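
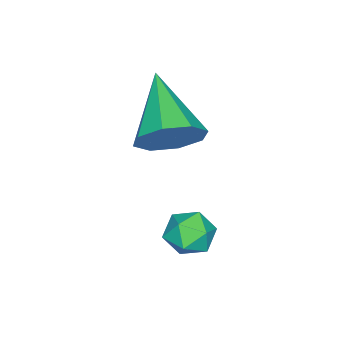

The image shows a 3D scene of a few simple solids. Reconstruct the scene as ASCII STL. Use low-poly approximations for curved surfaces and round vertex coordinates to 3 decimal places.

solid 
facet normal 0.669 0.538 -0.513
outer loop
vertex 1.892 -0.715 0.325
vertex 1.339 -0.773 -0.458
vertex 1.411 -0.161 0.278
endloop
endfacet
facet normal 0.073 0.147 0.986
outer loop
vertex 1.892 -0.715 0.325
vertex 1.411 -0.161 0.278
vertex -0.119 -1.947 0.658
endloop
endfacet
facet normal 0.669 0.538 -0.513
outer loop
vertex 1.411 -0.161 0.278
vertex 1.339 -0.773 -0.458
vertex 0.888 0.034 -0.2
endloop
endfacet
facet normal -0.451 0.538 0.713
outer loop
vertex 1.411 -0.161 0.278
vertex 0.888 0.034 -0.2
vertex -0.119 -1.947 0.658
endloop
endfacet
facet normal 0.670 0.538 -0.512
outer loop
vertex 0.888 0.034 -0.2
vertex 1.339 -0.773 -0.458
vertex 0.63 -0.244 -0.83
endloop
endfacet
facet normal -0.859 0.494 0.134
outer loop
vertex 0.888 0.034 -0.2
vertex 0.63 -0.244 -0.83
vertex -0.119 -1.947 0.658
endloop
endfacet
facet normal 0.670 0.537 -0.513
outer loop
vertex 0.63 -0.244 -0.83
vertex 1.339 -0.773 -0.458
vertex 0.787 -0.832 -1.241
endloop
endfacet
facet normal -0.911 0.043 -0.410
outer loop
vertex 0.63 -0.244 -0.83
vertex 0.787 -0.832 -1.241
vertex -0.119 -1.947 0.658
endloop
endfacet
facet normal 0.669 0.538 -0.512
outer loop
vertex 0.787 -0.832 -1.241
vertex 1.339 -0.773 -0.458
vertex 1.268 -1.385 -1.194
endloop
endfacet
facet normal -0.577 -0.553 -0.600
outer loop
vertex 0.787 -0.832 -1.241
vertex 1.268 -1.385 -1.194
vertex -0.119 -1.947 0.658
endloop
endfacet
facet normal 0.669 0.538 -0.512
outer loop
vertex 1.268 -1.385 -1.194
vertex 1.339 -0.773 -0.458
vertex 1.791 -1.58 -0.716
endloop
endfacet
facet normal -0.054 -0.944 -0.326
outer loop
vertex 1.268 -1.385 -1.194
vertex 1.791 -1.58 -0.716
vertex -0.119 -1.947 0.658
endloop
endfacet
facet normal 0.669 0.538 -0.512
outer loop
vertex 1.791 -1.58 -0.716
vertex 1.339 -0.773 -0.458
vertex 2.049 -1.302 -0.087
endloop
endfacet
facet normal 0.355 -0.900 0.252
outer loop
vertex 1.791 -1.58 -0.716
vertex 2.049 -1.302 -0.087
vertex -0.119 -1.947 0.658
endloop
endfacet
facet normal 0.669 0.539 -0.512
outer loop
vertex 2.049 -1.302 -0.087
vertex 1.339 -0.773 -0.458
vertex 1.892 -0.715 0.325
endloop
endfacet
facet normal 0.407 -0.449 0.795
outer loop
vertex 2.049 -1.302 -0.087
vertex 1.892 -0.715 0.325
vertex -0.119 -1.947 0.658
endloop
endfacet
facet normal -0.364 0.711 0.602
outer loop
vertex 2.873 1.248 -1.949
vertex 2.986 0.833 -1.391
vertex 3.489 1.275 -1.609
endloop
endfacet
facet normal -0.058 0.998 0.025
outer loop
vertex 2.873 1.248 -1.949
vertex 3.489 1.275 -1.609
vertex 3.475 1.292 -2.313
endloop
endfacet
facet normal -0.388 0.738 -0.553
outer loop
vertex 2.873 1.248 -1.949
vertex 3.475 1.292 -2.313
vertex 2.963 0.86 -2.53
endloop
endfacet
facet normal -0.897 0.290 -0.333
outer loop
vertex 2.873 1.248 -1.949
vertex 2.963 0.86 -2.53
vertex 2.66 0.576 -1.961
endloop
endfacet
facet normal -0.883 0.273 0.382
outer loop
vertex 2.873 1.248 -1.949
vertex 2.66 0.576 -1.961
vertex 2.986 0.833 -1.391
endloop
endfacet
facet normal 0.622 0.783 0.007
outer loop
vertex 3.475 1.292 -2.313
vertex 3.489 1.275 -1.609
vertex 3.96 0.904 -1.979
endloop
endfacet
facet normal 0.128 0.318 0.939
outer loop
vertex 3.489 1.275 -1.609
vertex 2.986 0.833 -1.391
vertex 3.657 0.62 -1.41
endloop
endfacet
facet normal -0.713 -0.389 0.583
outer loop
vertex 2.986 0.833 -1.391
vertex 2.66 0.576 -1.961
vertex 3.145 0.188 -1.627
endloop
endfacet
facet normal -0.735 -0.363 -0.573
outer loop
vertex 2.66 0.576 -1.961
vertex 2.963 0.86 -2.53
vertex 3.131 0.205 -2.331
endloop
endfacet
facet normal 0.088 0.361 -0.928
outer loop
vertex 2.963 0.86 -2.53
vertex 3.475 1.292 -2.313
vertex 3.634 0.647 -2.549
endloop
endfacet
facet normal 0.897 -0.290 0.333
outer loop
vertex 3.747 0.232 -1.991
vertex 3.96 0.904 -1.979
vertex 3.657 0.62 -1.41
endloop
endfacet
facet normal 0.388 -0.738 0.553
outer loop
vertex 3.747 0.232 -1.991
vertex 3.657 0.62 -1.41
vertex 3.145 0.188 -1.627
endloop
endfacet
facet normal 0.058 -0.998 -0.025
outer loop
vertex 3.747 0.232 -1.991
vertex 3.145 0.188 -1.627
vertex 3.131 0.205 -2.331
endloop
endfacet
facet normal 0.364 -0.711 -0.602
outer loop
vertex 3.747 0.232 -1.991
vertex 3.131 0.205 -2.331
vertex 3.634 0.647 -2.549
endloop
endfacet
facet normal 0.883 -0.273 -0.382
outer loop
vertex 3.747 0.232 -1.991
vertex 3.634 0.647 -2.549
vertex 3.96 0.904 -1.979
endloop
endfacet
facet normal 0.735 0.363 0.573
outer loop
vertex 3.657 0.62 -1.41
vertex 3.96 0.904 -1.979
vertex 3.489 1.275 -1.609
endloop
endfacet
facet normal -0.088 -0.361 0.928
outer loop
vertex 3.145 0.188 -1.627
vertex 3.657 0.62 -1.41
vertex 2.986 0.833 -1.391
endloop
endfacet
facet normal -0.622 -0.783 -0.007
outer loop
vertex 3.131 0.205 -2.331
vertex 3.145 0.188 -1.627
vertex 2.66 0.576 -1.961
endloop
endfacet
facet normal -0.128 -0.318 -0.939
outer loop
vertex 3.634 0.647 -2.549
vertex 3.131 0.205 -2.331
vertex 2.963 0.86 -2.53
endloop
endfacet
facet normal 0.713 0.389 -0.583
outer loop
vertex 3.96 0.904 -1.979
vertex 3.634 0.647 -2.549
vertex 3.475 1.292 -2.313
endloop
endfacet

endsolid


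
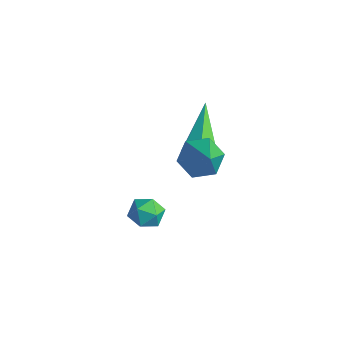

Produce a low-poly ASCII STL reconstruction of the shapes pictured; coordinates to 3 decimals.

solid 
facet normal 0.487 -0.570 -0.661
outer loop
vertex 0.298 2.309 -4.136
vertex -0.352 2.0 -4.348
vertex -0.099 2.616 -4.693
endloop
endfacet
facet normal 0.526 0.845 0.091
outer loop
vertex 0.298 2.309 -4.136
vertex -0.099 2.616 -4.693
vertex -1.408 3.24 -2.912
endloop
endfacet
facet normal 0.486 -0.570 -0.662
outer loop
vertex -0.099 2.616 -4.693
vertex -0.352 2.0 -4.348
vertex -0.75 2.308 -4.905
endloop
endfacet
facet normal -0.245 0.845 -0.476
outer loop
vertex -0.099 2.616 -4.693
vertex -0.75 2.308 -4.905
vertex -1.408 3.24 -2.912
endloop
endfacet
facet normal 0.485 -0.571 -0.662
outer loop
vertex -0.75 2.308 -4.905
vertex -0.352 2.0 -4.348
vertex -1.003 1.692 -4.559
endloop
endfacet
facet normal -0.912 0.163 -0.377
outer loop
vertex -0.75 2.308 -4.905
vertex -1.003 1.692 -4.559
vertex -1.408 3.24 -2.912
endloop
endfacet
facet normal 0.485 -0.572 -0.662
outer loop
vertex -1.003 1.692 -4.559
vertex -0.352 2.0 -4.348
vertex -0.605 1.385 -4.002
endloop
endfacet
facet normal -0.805 -0.518 0.289
outer loop
vertex -1.003 1.692 -4.559
vertex -0.605 1.385 -4.002
vertex -1.408 3.24 -2.912
endloop
endfacet
facet normal 0.486 -0.572 -0.661
outer loop
vertex -0.605 1.385 -4.002
vertex -0.352 2.0 -4.348
vertex 0.045 1.693 -3.791
endloop
endfacet
facet normal -0.033 -0.517 0.855
outer loop
vertex -0.605 1.385 -4.002
vertex 0.045 1.693 -3.791
vertex -1.408 3.24 -2.912
endloop
endfacet
facet normal 0.487 -0.570 -0.661
outer loop
vertex 0.045 1.693 -3.791
vertex -0.352 2.0 -4.348
vertex 0.298 2.309 -4.136
endloop
endfacet
facet normal 0.633 0.164 0.757
outer loop
vertex 0.045 1.693 -3.791
vertex 0.298 2.309 -4.136
vertex -1.408 3.24 -2.912
endloop
endfacet
facet normal -0.593 0.617 -0.518
outer loop
vertex 1.549 -1.725 -3.973
vertex 0.988 -2.109 -3.788
vertex 1.196 -1.57 -3.384
endloop
endfacet
facet normal -0.022 0.964 -0.267
outer loop
vertex 1.549 -1.725 -3.973
vertex 1.196 -1.57 -3.384
vertex 1.9 -1.555 -3.387
endloop
endfacet
facet normal 0.561 0.643 -0.522
outer loop
vertex 1.549 -1.725 -3.973
vertex 1.9 -1.555 -3.387
vertex 2.128 -2.084 -3.793
endloop
endfacet
facet normal 0.350 0.098 -0.932
outer loop
vertex 1.549 -1.725 -3.973
vertex 2.128 -2.084 -3.793
vertex 1.564 -2.426 -4.041
endloop
endfacet
facet normal -0.362 0.082 -0.928
outer loop
vertex 1.549 -1.725 -3.973
vertex 1.564 -2.426 -4.041
vertex 0.988 -2.109 -3.788
endloop
endfacet
facet normal -0.017 0.895 0.445
outer loop
vertex 1.9 -1.555 -3.387
vertex 1.196 -1.57 -3.384
vertex 1.556 -1.834 -2.839
endloop
endfacet
facet normal -0.941 0.335 0.037
outer loop
vertex 1.196 -1.57 -3.384
vertex 0.988 -2.109 -3.788
vertex 0.992 -2.176 -3.087
endloop
endfacet
facet normal -0.568 -0.532 -0.628
outer loop
vertex 0.988 -2.109 -3.788
vertex 1.564 -2.426 -4.041
vertex 1.22 -2.705 -3.493
endloop
endfacet
facet normal 0.586 -0.507 -0.632
outer loop
vertex 1.564 -2.426 -4.041
vertex 2.128 -2.084 -3.793
vertex 1.924 -2.69 -3.496
endloop
endfacet
facet normal 0.926 0.376 0.031
outer loop
vertex 2.128 -2.084 -3.793
vertex 1.9 -1.555 -3.387
vertex 2.132 -2.151 -3.092
endloop
endfacet
facet normal -0.350 -0.098 0.932
outer loop
vertex 1.571 -2.535 -2.907
vertex 1.556 -1.834 -2.839
vertex 0.992 -2.176 -3.087
endloop
endfacet
facet normal -0.561 -0.643 0.522
outer loop
vertex 1.571 -2.535 -2.907
vertex 0.992 -2.176 -3.087
vertex 1.22 -2.705 -3.493
endloop
endfacet
facet normal 0.022 -0.964 0.267
outer loop
vertex 1.571 -2.535 -2.907
vertex 1.22 -2.705 -3.493
vertex 1.924 -2.69 -3.496
endloop
endfacet
facet normal 0.593 -0.617 0.518
outer loop
vertex 1.571 -2.535 -2.907
vertex 1.924 -2.69 -3.496
vertex 2.132 -2.151 -3.092
endloop
endfacet
facet normal 0.362 -0.082 0.928
outer loop
vertex 1.571 -2.535 -2.907
vertex 2.132 -2.151 -3.092
vertex 1.556 -1.834 -2.839
endloop
endfacet
facet normal -0.586 0.507 0.632
outer loop
vertex 0.992 -2.176 -3.087
vertex 1.556 -1.834 -2.839
vertex 1.196 -1.57 -3.384
endloop
endfacet
facet normal -0.926 -0.376 -0.031
outer loop
vertex 1.22 -2.705 -3.493
vertex 0.992 -2.176 -3.087
vertex 0.988 -2.109 -3.788
endloop
endfacet
facet normal 0.017 -0.895 -0.445
outer loop
vertex 1.924 -2.69 -3.496
vertex 1.22 -2.705 -3.493
vertex 1.564 -2.426 -4.041
endloop
endfacet
facet normal 0.941 -0.335 -0.037
outer loop
vertex 2.132 -2.151 -3.092
vertex 1.924 -2.69 -3.496
vertex 2.128 -2.084 -3.793
endloop
endfacet
facet normal 0.568 0.532 0.628
outer loop
vertex 1.556 -1.834 -2.839
vertex 2.132 -2.151 -3.092
vertex 1.9 -1.555 -3.387
endloop
endfacet
facet normal -0.625 0.346 -0.700
outer loop
vertex 1.257 1.379 -3.913
vertex 0.577 1.246 -3.371
vertex 0.998 2.018 -3.366
endloop
endfacet
facet normal 0.895 0.437 -0.087
outer loop
vertex 1.257 1.379 -3.913
vertex 0.998 2.018 -3.366
vertex 1.863 0.534 -1.929
endloop
endfacet
facet normal -0.625 0.345 -0.700
outer loop
vertex 0.998 2.018 -3.366
vertex 0.577 1.246 -3.371
vertex 0.318 1.885 -2.825
endloop
endfacet
facet normal 0.317 0.749 0.582
outer loop
vertex 0.998 2.018 -3.366
vertex 0.318 1.885 -2.825
vertex 1.863 0.534 -1.929
endloop
endfacet
facet normal -0.624 0.346 -0.701
outer loop
vertex 0.318 1.885 -2.825
vertex 0.577 1.246 -3.371
vertex -0.104 1.113 -2.83
endloop
endfacet
facet normal -0.362 0.192 0.912
outer loop
vertex 0.318 1.885 -2.825
vertex -0.104 1.113 -2.83
vertex 1.863 0.534 -1.929
endloop
endfacet
facet normal -0.624 0.346 -0.701
outer loop
vertex -0.104 1.113 -2.83
vertex 0.577 1.246 -3.371
vertex 0.155 0.474 -3.376
endloop
endfacet
facet normal -0.462 -0.677 0.573
outer loop
vertex -0.104 1.113 -2.83
vertex 0.155 0.474 -3.376
vertex 1.863 0.534 -1.929
endloop
endfacet
facet normal -0.625 0.346 -0.699
outer loop
vertex 0.155 0.474 -3.376
vertex 0.577 1.246 -3.371
vertex 0.835 0.607 -3.918
endloop
endfacet
facet normal 0.116 -0.989 -0.096
outer loop
vertex 0.155 0.474 -3.376
vertex 0.835 0.607 -3.918
vertex 1.863 0.534 -1.929
endloop
endfacet
facet normal -0.625 0.346 -0.699
outer loop
vertex 0.835 0.607 -3.918
vertex 0.577 1.246 -3.371
vertex 1.257 1.379 -3.913
endloop
endfacet
facet normal 0.795 -0.432 -0.427
outer loop
vertex 0.835 0.607 -3.918
vertex 1.257 1.379 -3.913
vertex 1.863 0.534 -1.929
endloop
endfacet

endsolid


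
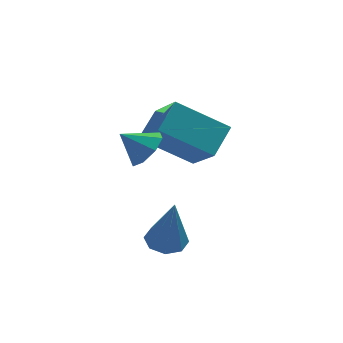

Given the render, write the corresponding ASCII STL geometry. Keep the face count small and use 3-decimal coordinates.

solid 
facet normal 0.765 0.004 -0.644
outer loop
vertex -2.739 0.257 1.312
vertex -3.258 0.413 0.696
vertex -2.822 0.872 1.217
endloop
endfacet
facet normal 0.097 0.165 0.982
outer loop
vertex -2.739 0.257 1.312
vertex -2.822 0.872 1.217
vertex -4.122 0.407 1.424
endloop
endfacet
facet normal 0.764 0.006 -0.645
outer loop
vertex -2.822 0.872 1.217
vertex -3.258 0.413 0.696
vertex -3.161 1.218 0.818
endloop
endfacet
facet normal -0.133 0.690 0.712
outer loop
vertex -2.822 0.872 1.217
vertex -3.161 1.218 0.818
vertex -4.122 0.407 1.424
endloop
endfacet
facet normal 0.766 0.005 -0.643
outer loop
vertex -3.161 1.218 0.818
vertex -3.258 0.413 0.696
vertex -3.556 1.092 0.347
endloop
endfacet
facet normal -0.537 0.811 0.233
outer loop
vertex -3.161 1.218 0.818
vertex -3.556 1.092 0.347
vertex -4.122 0.407 1.424
endloop
endfacet
facet normal 0.765 0.005 -0.644
outer loop
vertex -3.556 1.092 0.347
vertex -3.258 0.413 0.696
vertex -3.777 0.568 0.081
endloop
endfacet
facet normal -0.874 0.455 -0.170
outer loop
vertex -3.556 1.092 0.347
vertex -3.777 0.568 0.081
vertex -4.122 0.407 1.424
endloop
endfacet
facet normal 0.765 0.006 -0.644
outer loop
vertex -3.777 0.568 0.081
vertex -3.258 0.413 0.696
vertex -3.693 -0.047 0.175
endloop
endfacet
facet normal -0.949 -0.170 -0.264
outer loop
vertex -3.777 0.568 0.081
vertex -3.693 -0.047 0.175
vertex -4.122 0.407 1.424
endloop
endfacet
facet normal 0.766 0.004 -0.643
outer loop
vertex -3.693 -0.047 0.175
vertex -3.258 0.413 0.696
vertex -3.355 -0.392 0.575
endloop
endfacet
facet normal -0.718 -0.696 0.006
outer loop
vertex -3.693 -0.047 0.175
vertex -3.355 -0.392 0.575
vertex -4.122 0.407 1.424
endloop
endfacet
facet normal 0.765 0.005 -0.644
outer loop
vertex -3.355 -0.392 0.575
vertex -3.258 0.413 0.696
vertex -2.959 -0.267 1.046
endloop
endfacet
facet normal -0.316 -0.817 0.483
outer loop
vertex -3.355 -0.392 0.575
vertex -2.959 -0.267 1.046
vertex -4.122 0.407 1.424
endloop
endfacet
facet normal 0.765 0.005 -0.644
outer loop
vertex -2.959 -0.267 1.046
vertex -3.258 0.413 0.696
vertex -2.739 0.257 1.312
endloop
endfacet
facet normal 0.022 -0.460 0.888
outer loop
vertex -2.959 -0.267 1.046
vertex -2.739 0.257 1.312
vertex -4.122 0.407 1.424
endloop
endfacet
facet normal -0.849 0.065 0.524
outer loop
vertex -2.895 0.958 1.279
vertex -2.33 1.918 2.077
vertex -3.573 2.423 -0.001
endloop
endfacet
facet normal -0.413 -0.700 -0.583
outer loop
vertex -1.73 2.282 -1.137
vertex -2.895 0.958 1.279
vertex -3.573 2.423 -0.001
endloop
endfacet
facet normal -0.849 0.065 0.524
outer loop
vertex -3.573 2.423 -0.001
vertex -2.33 1.918 2.077
vertex -3.008 3.382 0.797
endloop
endfacet
facet normal -0.329 0.711 -0.622
outer loop
vertex -3.008 3.382 0.797
vertex -1.73 2.282 -1.137
vertex -3.573 2.423 -0.001
endloop
endfacet
facet normal 0.329 -0.711 0.622
outer loop
vertex -2.895 0.958 1.279
vertex -0.487 1.777 0.941
vertex -2.33 1.918 2.077
endloop
endfacet
facet normal -0.412 -0.700 -0.583
outer loop
vertex -1.052 0.818 0.143
vertex -2.895 0.958 1.279
vertex -1.73 2.282 -1.137
endloop
endfacet
facet normal 0.329 -0.711 0.621
outer loop
vertex -1.052 0.818 0.143
vertex -0.487 1.777 0.941
vertex -2.895 0.958 1.279
endloop
endfacet
facet normal 0.413 0.700 0.582
outer loop
vertex -2.33 1.918 2.077
vertex -0.487 1.777 0.941
vertex -3.008 3.382 0.797
endloop
endfacet
facet normal -0.329 0.711 -0.622
outer loop
vertex -1.165 3.242 -0.339
vertex -1.73 2.282 -1.137
vertex -3.008 3.382 0.797
endloop
endfacet
facet normal 0.412 0.700 0.583
outer loop
vertex -3.008 3.382 0.797
vertex -0.487 1.777 0.941
vertex -1.165 3.242 -0.339
endloop
endfacet
facet normal 0.849 -0.065 -0.524
outer loop
vertex -1.165 3.242 -0.339
vertex -1.052 0.818 0.143
vertex -1.73 2.282 -1.137
endloop
endfacet
facet normal 0.849 -0.065 -0.524
outer loop
vertex -0.487 1.777 0.941
vertex -1.052 0.818 0.143
vertex -1.165 3.242 -0.339
endloop
endfacet
facet normal -0.124 0.292 -0.948
outer loop
vertex -2.127 -1.897 -2.645
vertex -2.616 -1.4 -2.428
vertex -1.892 -1.405 -2.524
endloop
endfacet
facet normal 0.895 -0.442 0.057
outer loop
vertex -2.127 -1.897 -2.645
vertex -1.892 -1.405 -2.524
vertex -2.344 -2.04 -0.352
endloop
endfacet
facet normal -0.124 0.292 -0.948
outer loop
vertex -1.892 -1.405 -2.524
vertex -2.616 -1.4 -2.428
vertex -2.081 -0.91 -2.347
endloop
endfacet
facet normal 0.928 0.258 0.269
outer loop
vertex -1.892 -1.405 -2.524
vertex -2.081 -0.91 -2.347
vertex -2.344 -2.04 -0.352
endloop
endfacet
facet normal -0.124 0.292 -0.948
outer loop
vertex -2.081 -0.91 -2.347
vertex -2.616 -1.4 -2.428
vertex -2.583 -0.702 -2.217
endloop
endfacet
facet normal 0.439 0.756 0.486
outer loop
vertex -2.081 -0.91 -2.347
vertex -2.583 -0.702 -2.217
vertex -2.344 -2.04 -0.352
endloop
endfacet
facet normal -0.124 0.292 -0.948
outer loop
vertex -2.583 -0.702 -2.217
vertex -2.616 -1.4 -2.428
vertex -3.104 -0.903 -2.211
endloop
endfacet
facet normal -0.287 0.761 0.582
outer loop
vertex -2.583 -0.702 -2.217
vertex -3.104 -0.903 -2.211
vertex -2.344 -2.04 -0.352
endloop
endfacet
facet normal -0.124 0.292 -0.948
outer loop
vertex -3.104 -0.903 -2.211
vertex -2.616 -1.4 -2.428
vertex -3.339 -1.395 -2.332
endloop
endfacet
facet normal -0.822 0.270 0.501
outer loop
vertex -3.104 -0.903 -2.211
vertex -3.339 -1.395 -2.332
vertex -2.344 -2.04 -0.352
endloop
endfacet
facet normal -0.124 0.294 -0.948
outer loop
vertex -3.339 -1.395 -2.332
vertex -2.616 -1.4 -2.428
vertex -3.15 -1.89 -2.51
endloop
endfacet
facet normal -0.855 -0.430 0.289
outer loop
vertex -3.339 -1.395 -2.332
vertex -3.15 -1.89 -2.51
vertex -2.344 -2.04 -0.352
endloop
endfacet
facet normal -0.123 0.292 -0.948
outer loop
vertex -3.15 -1.89 -2.51
vertex -2.616 -1.4 -2.428
vertex -2.648 -2.098 -2.639
endloop
endfacet
facet normal -0.366 -0.928 0.072
outer loop
vertex -3.15 -1.89 -2.51
vertex -2.648 -2.098 -2.639
vertex -2.344 -2.04 -0.352
endloop
endfacet
facet normal -0.124 0.292 -0.948
outer loop
vertex -2.648 -2.098 -2.639
vertex -2.616 -1.4 -2.428
vertex -2.127 -1.897 -2.645
endloop
endfacet
facet normal 0.360 -0.933 -0.024
outer loop
vertex -2.648 -2.098 -2.639
vertex -2.127 -1.897 -2.645
vertex -2.344 -2.04 -0.352
endloop
endfacet

endsolid


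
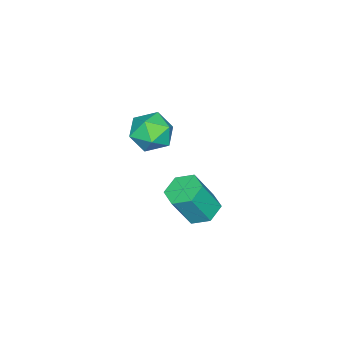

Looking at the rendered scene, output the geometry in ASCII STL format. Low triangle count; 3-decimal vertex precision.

solid 
facet normal -0.372 0.283 -0.884
outer loop
vertex -1.062 0.219 -4.822
vertex -1.786 0.301 -4.491
vertex -1.28 0.92 -4.506
endloop
endfacet
facet normal 0.887 0.388 -0.249
outer loop
vertex -1.062 0.219 -4.822
vertex -1.28 0.92 -4.506
vertex -0.43 -0.263 -3.319
endloop
endfacet
facet normal 0.887 0.388 -0.249
outer loop
vertex -0.43 -0.263 -3.319
vertex -1.28 0.92 -4.506
vertex -0.648 0.439 -3.003
endloop
endfacet
facet normal 0.371 -0.283 0.884
outer loop
vertex -0.43 -0.263 -3.319
vertex -0.648 0.439 -3.003
vertex -1.154 -0.181 -2.989
endloop
endfacet
facet normal -0.372 0.283 -0.884
outer loop
vertex -1.28 0.92 -4.506
vertex -1.786 0.301 -4.491
vertex -2.004 1.003 -4.175
endloop
endfacet
facet normal 0.209 0.954 0.217
outer loop
vertex -1.28 0.92 -4.506
vertex -2.004 1.003 -4.175
vertex -0.648 0.439 -3.003
endloop
endfacet
facet normal 0.208 0.953 0.218
outer loop
vertex -0.648 0.439 -3.003
vertex -2.004 1.003 -4.175
vertex -1.372 0.521 -2.672
endloop
endfacet
facet normal 0.372 -0.284 0.884
outer loop
vertex -0.648 0.439 -3.003
vertex -1.372 0.521 -2.672
vertex -1.154 -0.181 -2.989
endloop
endfacet
facet normal -0.371 0.283 -0.884
outer loop
vertex -2.004 1.003 -4.175
vertex -1.786 0.301 -4.491
vertex -2.51 0.383 -4.161
endloop
endfacet
facet normal -0.680 0.565 0.467
outer loop
vertex -2.004 1.003 -4.175
vertex -2.51 0.383 -4.161
vertex -1.372 0.521 -2.672
endloop
endfacet
facet normal -0.680 0.565 0.467
outer loop
vertex -1.372 0.521 -2.672
vertex -2.51 0.383 -4.161
vertex -1.878 -0.099 -2.658
endloop
endfacet
facet normal 0.372 -0.284 0.884
outer loop
vertex -1.372 0.521 -2.672
vertex -1.878 -0.099 -2.658
vertex -1.154 -0.181 -2.989
endloop
endfacet
facet normal -0.371 0.283 -0.884
outer loop
vertex -2.51 0.383 -4.161
vertex -1.786 0.301 -4.491
vertex -2.292 -0.319 -4.477
endloop
endfacet
facet normal -0.888 -0.388 0.249
outer loop
vertex -2.51 0.383 -4.161
vertex -2.292 -0.319 -4.477
vertex -1.878 -0.099 -2.658
endloop
endfacet
facet normal -0.887 -0.388 0.249
outer loop
vertex -1.878 -0.099 -2.658
vertex -2.292 -0.319 -4.477
vertex -1.66 -0.8 -2.974
endloop
endfacet
facet normal 0.372 -0.283 0.884
outer loop
vertex -1.878 -0.099 -2.658
vertex -1.66 -0.8 -2.974
vertex -1.154 -0.181 -2.989
endloop
endfacet
facet normal -0.372 0.284 -0.884
outer loop
vertex -2.292 -0.319 -4.477
vertex -1.786 0.301 -4.491
vertex -1.568 -0.401 -4.808
endloop
endfacet
facet normal -0.208 -0.954 -0.218
outer loop
vertex -2.292 -0.319 -4.477
vertex -1.568 -0.401 -4.808
vertex -1.66 -0.8 -2.974
endloop
endfacet
facet normal -0.209 -0.953 -0.218
outer loop
vertex -1.66 -0.8 -2.974
vertex -1.568 -0.401 -4.808
vertex -0.936 -0.883 -3.305
endloop
endfacet
facet normal 0.372 -0.283 0.884
outer loop
vertex -1.66 -0.8 -2.974
vertex -0.936 -0.883 -3.305
vertex -1.154 -0.181 -2.989
endloop
endfacet
facet normal -0.372 0.284 -0.884
outer loop
vertex -1.568 -0.401 -4.808
vertex -1.786 0.301 -4.491
vertex -1.062 0.219 -4.822
endloop
endfacet
facet normal 0.680 -0.565 -0.467
outer loop
vertex -1.568 -0.401 -4.808
vertex -1.062 0.219 -4.822
vertex -0.936 -0.883 -3.305
endloop
endfacet
facet normal 0.680 -0.565 -0.467
outer loop
vertex -0.936 -0.883 -3.305
vertex -1.062 0.219 -4.822
vertex -0.43 -0.263 -3.319
endloop
endfacet
facet normal 0.371 -0.283 0.884
outer loop
vertex -0.936 -0.883 -3.305
vertex -0.43 -0.263 -3.319
vertex -1.154 -0.181 -2.989
endloop
endfacet
facet normal -0.338 0.941 0.021
outer loop
vertex -0.359 -0.32 0.148
vertex -1.181 -0.623 0.476
vertex -0.497 -0.39 1.071
endloop
endfacet
facet normal 0.368 0.921 0.125
outer loop
vertex -0.359 -0.32 0.148
vertex -0.497 -0.39 1.071
vertex 0.316 -0.664 0.697
endloop
endfacet
facet normal 0.665 0.603 -0.440
outer loop
vertex -0.359 -0.32 0.148
vertex 0.316 -0.664 0.697
vertex 0.134 -1.066 -0.129
endloop
endfacet
facet normal 0.143 0.426 -0.893
outer loop
vertex -0.359 -0.32 0.148
vertex 0.134 -1.066 -0.129
vertex -0.791 -1.041 -0.265
endloop
endfacet
facet normal -0.477 0.634 -0.609
outer loop
vertex -0.359 -0.32 0.148
vertex -0.791 -1.041 -0.265
vertex -1.181 -0.623 0.476
endloop
endfacet
facet normal 0.495 0.516 0.698
outer loop
vertex 0.316 -0.664 0.697
vertex -0.497 -0.39 1.071
vertex -0.089 -1.179 1.365
endloop
endfacet
facet normal -0.647 0.548 0.530
outer loop
vertex -0.497 -0.39 1.071
vertex -1.181 -0.623 0.476
vertex -1.014 -1.154 1.229
endloop
endfacet
facet normal -0.871 0.052 -0.488
outer loop
vertex -1.181 -0.623 0.476
vertex -0.791 -1.041 -0.265
vertex -1.196 -1.556 0.403
endloop
endfacet
facet normal 0.132 -0.286 -0.949
outer loop
vertex -0.791 -1.041 -0.265
vertex 0.134 -1.066 -0.129
vertex -0.383 -1.83 0.029
endloop
endfacet
facet normal 0.976 0.001 -0.216
outer loop
vertex 0.134 -1.066 -0.129
vertex 0.316 -0.664 0.697
vertex 0.301 -1.597 0.624
endloop
endfacet
facet normal -0.143 -0.426 0.893
outer loop
vertex -0.521 -1.9 0.952
vertex -0.089 -1.179 1.365
vertex -1.014 -1.154 1.229
endloop
endfacet
facet normal -0.665 -0.603 0.440
outer loop
vertex -0.521 -1.9 0.952
vertex -1.014 -1.154 1.229
vertex -1.196 -1.556 0.403
endloop
endfacet
facet normal -0.368 -0.921 -0.125
outer loop
vertex -0.521 -1.9 0.952
vertex -1.196 -1.556 0.403
vertex -0.383 -1.83 0.029
endloop
endfacet
facet normal 0.338 -0.941 -0.021
outer loop
vertex -0.521 -1.9 0.952
vertex -0.383 -1.83 0.029
vertex 0.301 -1.597 0.624
endloop
endfacet
facet normal 0.477 -0.634 0.609
outer loop
vertex -0.521 -1.9 0.952
vertex 0.301 -1.597 0.624
vertex -0.089 -1.179 1.365
endloop
endfacet
facet normal -0.132 0.286 0.949
outer loop
vertex -1.014 -1.154 1.229
vertex -0.089 -1.179 1.365
vertex -0.497 -0.39 1.071
endloop
endfacet
facet normal -0.976 -0.001 0.216
outer loop
vertex -1.196 -1.556 0.403
vertex -1.014 -1.154 1.229
vertex -1.181 -0.623 0.476
endloop
endfacet
facet normal -0.495 -0.516 -0.698
outer loop
vertex -0.383 -1.83 0.029
vertex -1.196 -1.556 0.403
vertex -0.791 -1.041 -0.265
endloop
endfacet
facet normal 0.647 -0.548 -0.530
outer loop
vertex 0.301 -1.597 0.624
vertex -0.383 -1.83 0.029
vertex 0.134 -1.066 -0.129
endloop
endfacet
facet normal 0.871 -0.052 0.488
outer loop
vertex -0.089 -1.179 1.365
vertex 0.301 -1.597 0.624
vertex 0.316 -0.664 0.697
endloop
endfacet

endsolid


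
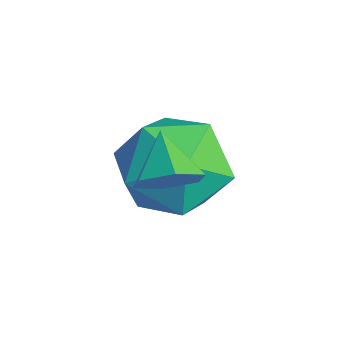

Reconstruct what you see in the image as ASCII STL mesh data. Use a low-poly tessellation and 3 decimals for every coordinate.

solid 
facet normal -0.804 -0.306 0.509
outer loop
vertex -0.964 3.306 -2.227
vertex -0.814 2.142 -2.689
vertex -0.253 2.468 -1.607
endloop
endfacet
facet normal -0.474 0.227 0.851
outer loop
vertex -0.964 3.306 -2.227
vertex -0.253 2.468 -1.607
vertex 0.131 3.665 -1.712
endloop
endfacet
facet normal -0.453 0.790 0.413
outer loop
vertex -0.964 3.306 -2.227
vertex 0.131 3.665 -1.712
vertex -0.193 4.079 -2.86
endloop
endfacet
facet normal -0.771 0.605 -0.199
outer loop
vertex -0.964 3.306 -2.227
vertex -0.193 4.079 -2.86
vertex -0.777 3.137 -3.463
endloop
endfacet
facet normal -0.988 -0.072 -0.140
outer loop
vertex -0.964 3.306 -2.227
vertex -0.777 3.137 -3.463
vertex -0.814 2.142 -2.689
endloop
endfacet
facet normal 0.198 0.023 0.980
outer loop
vertex 0.131 3.665 -1.712
vertex -0.253 2.468 -1.607
vertex 0.957 2.723 -1.857
endloop
endfacet
facet normal -0.338 -0.839 0.428
outer loop
vertex -0.253 2.468 -1.607
vertex -0.814 2.142 -2.689
vertex 0.373 1.781 -2.46
endloop
endfacet
facet normal -0.634 -0.460 -0.622
outer loop
vertex -0.814 2.142 -2.689
vertex -0.777 3.137 -3.463
vertex 0.049 2.195 -3.608
endloop
endfacet
facet normal -0.282 0.635 -0.719
outer loop
vertex -0.777 3.137 -3.463
vertex -0.193 4.079 -2.86
vertex 0.433 3.392 -3.713
endloop
endfacet
facet normal 0.232 0.934 0.271
outer loop
vertex -0.193 4.079 -2.86
vertex 0.131 3.665 -1.712
vertex 0.994 3.718 -2.631
endloop
endfacet
facet normal 0.771 -0.605 0.199
outer loop
vertex 1.144 2.554 -3.093
vertex 0.957 2.723 -1.857
vertex 0.373 1.781 -2.46
endloop
endfacet
facet normal 0.453 -0.790 -0.413
outer loop
vertex 1.144 2.554 -3.093
vertex 0.373 1.781 -2.46
vertex 0.049 2.195 -3.608
endloop
endfacet
facet normal 0.474 -0.227 -0.851
outer loop
vertex 1.144 2.554 -3.093
vertex 0.049 2.195 -3.608
vertex 0.433 3.392 -3.713
endloop
endfacet
facet normal 0.804 0.306 -0.509
outer loop
vertex 1.144 2.554 -3.093
vertex 0.433 3.392 -3.713
vertex 0.994 3.718 -2.631
endloop
endfacet
facet normal 0.988 0.072 0.140
outer loop
vertex 1.144 2.554 -3.093
vertex 0.994 3.718 -2.631
vertex 0.957 2.723 -1.857
endloop
endfacet
facet normal 0.282 -0.635 0.719
outer loop
vertex 0.373 1.781 -2.46
vertex 0.957 2.723 -1.857
vertex -0.253 2.468 -1.607
endloop
endfacet
facet normal -0.232 -0.934 -0.271
outer loop
vertex 0.049 2.195 -3.608
vertex 0.373 1.781 -2.46
vertex -0.814 2.142 -2.689
endloop
endfacet
facet normal -0.198 -0.023 -0.980
outer loop
vertex 0.433 3.392 -3.713
vertex 0.049 2.195 -3.608
vertex -0.777 3.137 -3.463
endloop
endfacet
facet normal 0.338 0.839 -0.428
outer loop
vertex 0.994 3.718 -2.631
vertex 0.433 3.392 -3.713
vertex -0.193 4.079 -2.86
endloop
endfacet
facet normal 0.634 0.460 0.622
outer loop
vertex 0.957 2.723 -1.857
vertex 0.994 3.718 -2.631
vertex 0.131 3.665 -1.712
endloop
endfacet
facet normal 0.782 -0.256 -0.569
outer loop
vertex 2.053 2.515 -1.123
vertex 1.7 1.99 -1.372
vertex 1.673 2.595 -1.681
endloop
endfacet
facet normal -0.126 0.966 0.224
outer loop
vertex 2.053 2.515 -1.123
vertex 1.673 2.595 -1.681
vertex 0.84 2.27 -0.748
endloop
endfacet
facet normal 0.783 -0.255 -0.567
outer loop
vertex 1.673 2.595 -1.681
vertex 1.7 1.99 -1.372
vertex 1.321 2.07 -1.931
endloop
endfacet
facet normal -0.674 0.633 -0.381
outer loop
vertex 1.673 2.595 -1.681
vertex 1.321 2.07 -1.931
vertex 0.84 2.27 -0.748
endloop
endfacet
facet normal 0.783 -0.255 -0.567
outer loop
vertex 1.321 2.07 -1.931
vertex 1.7 1.99 -1.372
vertex 1.348 1.465 -1.622
endloop
endfacet
facet normal -0.917 -0.213 -0.337
outer loop
vertex 1.321 2.07 -1.931
vertex 1.348 1.465 -1.622
vertex 0.84 2.27 -0.748
endloop
endfacet
facet normal 0.783 -0.254 -0.568
outer loop
vertex 1.348 1.465 -1.622
vertex 1.7 1.99 -1.372
vertex 1.728 1.385 -1.063
endloop
endfacet
facet normal -0.613 -0.726 0.313
outer loop
vertex 1.348 1.465 -1.622
vertex 1.728 1.385 -1.063
vertex 0.84 2.27 -0.748
endloop
endfacet
facet normal 0.782 -0.254 -0.569
outer loop
vertex 1.728 1.385 -1.063
vertex 1.7 1.99 -1.372
vertex 2.08 1.91 -0.814
endloop
endfacet
facet normal -0.065 -0.392 0.918
outer loop
vertex 1.728 1.385 -1.063
vertex 2.08 1.91 -0.814
vertex 0.84 2.27 -0.748
endloop
endfacet
facet normal 0.782 -0.256 -0.569
outer loop
vertex 2.08 1.91 -0.814
vertex 1.7 1.99 -1.372
vertex 2.053 2.515 -1.123
endloop
endfacet
facet normal 0.178 0.454 0.873
outer loop
vertex 2.08 1.91 -0.814
vertex 2.053 2.515 -1.123
vertex 0.84 2.27 -0.748
endloop
endfacet

endsolid


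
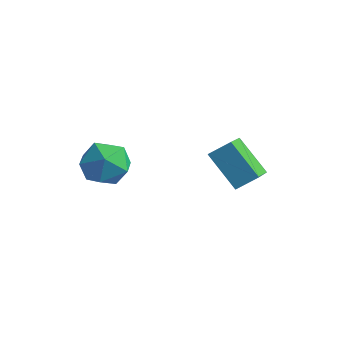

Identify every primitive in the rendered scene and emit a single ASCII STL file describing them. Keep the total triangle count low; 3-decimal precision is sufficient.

solid 
facet normal -0.744 0.092 0.661
outer loop
vertex 1.16 2.334 -3.014
vertex 1.679 2.844 -2.501
vertex 0.717 3.443 -3.667
endloop
endfacet
facet normal -0.583 -0.572 -0.576
outer loop
vertex 1.901 3.296 -4.719
vertex 1.16 2.334 -3.014
vertex 0.717 3.443 -3.667
endloop
endfacet
facet normal -0.744 0.093 0.662
outer loop
vertex 0.717 3.443 -3.667
vertex 1.679 2.844 -2.501
vertex 1.237 3.952 -3.154
endloop
endfacet
facet normal -0.325 0.815 -0.480
outer loop
vertex 1.237 3.952 -3.154
vertex 1.901 3.296 -4.719
vertex 0.717 3.443 -3.667
endloop
endfacet
facet normal 0.326 -0.814 0.480
outer loop
vertex 1.16 2.334 -3.014
vertex 2.863 2.697 -3.553
vertex 1.679 2.844 -2.501
endloop
endfacet
facet normal -0.583 -0.572 -0.576
outer loop
vertex 2.343 2.188 -4.066
vertex 1.16 2.334 -3.014
vertex 1.901 3.296 -4.719
endloop
endfacet
facet normal 0.325 -0.815 0.479
outer loop
vertex 2.343 2.188 -4.066
vertex 2.863 2.697 -3.553
vertex 1.16 2.334 -3.014
endloop
endfacet
facet normal 0.583 0.572 0.576
outer loop
vertex 1.679 2.844 -2.501
vertex 2.863 2.697 -3.553
vertex 1.237 3.952 -3.154
endloop
endfacet
facet normal -0.326 0.815 -0.480
outer loop
vertex 2.42 3.806 -4.206
vertex 1.901 3.296 -4.719
vertex 1.237 3.952 -3.154
endloop
endfacet
facet normal 0.583 0.572 0.576
outer loop
vertex 1.237 3.952 -3.154
vertex 2.863 2.697 -3.553
vertex 2.42 3.806 -4.206
endloop
endfacet
facet normal 0.745 -0.093 -0.661
outer loop
vertex 2.42 3.806 -4.206
vertex 2.343 2.188 -4.066
vertex 1.901 3.296 -4.719
endloop
endfacet
facet normal 0.744 -0.093 -0.662
outer loop
vertex 2.863 2.697 -3.553
vertex 2.343 2.188 -4.066
vertex 2.42 3.806 -4.206
endloop
endfacet
facet normal -0.788 0.579 -0.209
outer loop
vertex -1.026 -0.057 -3.187
vertex -1.53 -0.518 -2.563
vertex -1.048 0.23 -2.308
endloop
endfacet
facet normal -0.177 0.934 -0.309
outer loop
vertex -1.026 -0.057 -3.187
vertex -1.048 0.23 -2.308
vertex -0.249 0.227 -2.774
endloop
endfacet
facet normal 0.209 0.576 -0.790
outer loop
vertex -1.026 -0.057 -3.187
vertex -0.249 0.227 -2.774
vertex -0.236 -0.522 -3.317
endloop
endfacet
facet normal -0.163 -0.001 -0.987
outer loop
vertex -1.026 -0.057 -3.187
vertex -0.236 -0.522 -3.317
vertex -1.028 -0.983 -3.186
endloop
endfacet
facet normal -0.778 0.001 -0.628
outer loop
vertex -1.026 -0.057 -3.187
vertex -1.028 -0.983 -3.186
vertex -1.53 -0.518 -2.563
endloop
endfacet
facet normal 0.182 0.934 0.306
outer loop
vertex -0.249 0.227 -2.774
vertex -1.048 0.23 -2.308
vertex -0.272 -0.057 -1.894
endloop
endfacet
facet normal -0.806 0.359 0.470
outer loop
vertex -1.048 0.23 -2.308
vertex -1.53 -0.518 -2.563
vertex -1.064 -0.518 -1.763
endloop
endfacet
facet normal -0.791 -0.576 -0.207
outer loop
vertex -1.53 -0.518 -2.563
vertex -1.028 -0.983 -3.186
vertex -1.051 -1.267 -2.306
endloop
endfacet
facet normal 0.207 -0.579 -0.789
outer loop
vertex -1.028 -0.983 -3.186
vertex -0.236 -0.522 -3.317
vertex -0.252 -1.27 -2.772
endloop
endfacet
facet normal 0.808 0.355 -0.471
outer loop
vertex -0.236 -0.522 -3.317
vertex -0.249 0.227 -2.774
vertex 0.23 -0.522 -2.517
endloop
endfacet
facet normal 0.163 0.001 0.987
outer loop
vertex -0.274 -0.983 -1.893
vertex -0.272 -0.057 -1.894
vertex -1.064 -0.518 -1.763
endloop
endfacet
facet normal -0.209 -0.576 0.790
outer loop
vertex -0.274 -0.983 -1.893
vertex -1.064 -0.518 -1.763
vertex -1.051 -1.267 -2.306
endloop
endfacet
facet normal 0.177 -0.934 0.309
outer loop
vertex -0.274 -0.983 -1.893
vertex -1.051 -1.267 -2.306
vertex -0.252 -1.27 -2.772
endloop
endfacet
facet normal 0.788 -0.579 0.209
outer loop
vertex -0.274 -0.983 -1.893
vertex -0.252 -1.27 -2.772
vertex 0.23 -0.522 -2.517
endloop
endfacet
facet normal 0.778 -0.001 0.628
outer loop
vertex -0.274 -0.983 -1.893
vertex 0.23 -0.522 -2.517
vertex -0.272 -0.057 -1.894
endloop
endfacet
facet normal -0.207 0.579 0.789
outer loop
vertex -1.064 -0.518 -1.763
vertex -0.272 -0.057 -1.894
vertex -1.048 0.23 -2.308
endloop
endfacet
facet normal -0.808 -0.355 0.471
outer loop
vertex -1.051 -1.267 -2.306
vertex -1.064 -0.518 -1.763
vertex -1.53 -0.518 -2.563
endloop
endfacet
facet normal -0.182 -0.934 -0.306
outer loop
vertex -0.252 -1.27 -2.772
vertex -1.051 -1.267 -2.306
vertex -1.028 -0.983 -3.186
endloop
endfacet
facet normal 0.806 -0.359 -0.470
outer loop
vertex 0.23 -0.522 -2.517
vertex -0.252 -1.27 -2.772
vertex -0.236 -0.522 -3.317
endloop
endfacet
facet normal 0.791 0.576 0.207
outer loop
vertex -0.272 -0.057 -1.894
vertex 0.23 -0.522 -2.517
vertex -0.249 0.227 -2.774
endloop
endfacet

endsolid


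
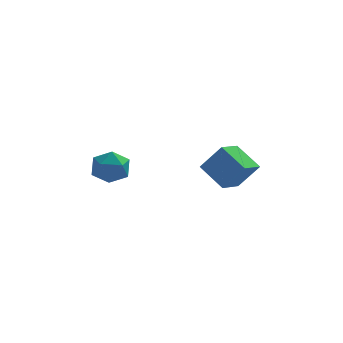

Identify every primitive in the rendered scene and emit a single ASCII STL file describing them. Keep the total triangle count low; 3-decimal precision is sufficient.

solid 
facet normal -0.532 -0.790 0.304
outer loop
vertex 4.562 1.885 -1.825
vertex 3.374 3.073 -0.814
vertex 3.42 2.059 -3.37
endloop
endfacet
facet normal 0.606 -0.606 -0.516
outer loop
vertex 4.286 3.347 -3.866
vertex 4.562 1.885 -1.825
vertex 3.42 2.059 -3.37
endloop
endfacet
facet normal -0.531 -0.791 0.304
outer loop
vertex 3.42 2.059 -3.37
vertex 3.374 3.073 -0.814
vertex 2.232 3.246 -2.36
endloop
endfacet
facet normal -0.592 0.089 -0.801
outer loop
vertex 2.232 3.246 -2.36
vertex 4.286 3.347 -3.866
vertex 3.42 2.059 -3.37
endloop
endfacet
facet normal 0.592 -0.090 0.801
outer loop
vertex 4.562 1.885 -1.825
vertex 4.24 4.361 -1.31
vertex 3.374 3.073 -0.814
endloop
endfacet
facet normal 0.606 -0.605 -0.516
outer loop
vertex 5.428 3.174 -2.32
vertex 4.562 1.885 -1.825
vertex 4.286 3.347 -3.866
endloop
endfacet
facet normal 0.592 -0.090 0.801
outer loop
vertex 5.428 3.174 -2.32
vertex 4.24 4.361 -1.31
vertex 4.562 1.885 -1.825
endloop
endfacet
facet normal -0.606 0.606 0.515
outer loop
vertex 3.374 3.073 -0.814
vertex 4.24 4.361 -1.31
vertex 2.232 3.246 -2.36
endloop
endfacet
facet normal -0.592 0.090 -0.801
outer loop
vertex 3.098 4.535 -2.855
vertex 4.286 3.347 -3.866
vertex 2.232 3.246 -2.36
endloop
endfacet
facet normal -0.606 0.605 0.516
outer loop
vertex 2.232 3.246 -2.36
vertex 4.24 4.361 -1.31
vertex 3.098 4.535 -2.855
endloop
endfacet
facet normal 0.532 0.790 -0.304
outer loop
vertex 3.098 4.535 -2.855
vertex 5.428 3.174 -2.32
vertex 4.286 3.347 -3.866
endloop
endfacet
facet normal 0.532 0.791 -0.304
outer loop
vertex 4.24 4.361 -1.31
vertex 5.428 3.174 -2.32
vertex 3.098 4.535 -2.855
endloop
endfacet
facet normal -0.302 0.541 0.785
outer loop
vertex -2.484 3.925 -1.78
vertex -3.424 3.21 -1.649
vertex -2.407 2.963 -1.087
endloop
endfacet
facet normal 0.409 0.555 0.725
outer loop
vertex -2.484 3.925 -1.78
vertex -2.407 2.963 -1.087
vertex -1.509 3.247 -1.811
endloop
endfacet
facet normal 0.571 0.817 0.081
outer loop
vertex -2.484 3.925 -1.78
vertex -1.509 3.247 -1.811
vertex -1.971 3.67 -2.821
endloop
endfacet
facet normal -0.040 0.966 -0.256
outer loop
vertex -2.484 3.925 -1.78
vertex -1.971 3.67 -2.821
vertex -3.155 3.647 -2.721
endloop
endfacet
facet normal -0.580 0.795 0.179
outer loop
vertex -2.484 3.925 -1.78
vertex -3.155 3.647 -2.721
vertex -3.424 3.21 -1.649
endloop
endfacet
facet normal 0.645 -0.117 0.755
outer loop
vertex -1.509 3.247 -1.811
vertex -2.407 2.963 -1.087
vertex -1.845 2.113 -1.699
endloop
endfacet
facet normal -0.505 -0.140 0.852
outer loop
vertex -2.407 2.963 -1.087
vertex -3.424 3.21 -1.649
vertex -3.029 2.09 -1.599
endloop
endfacet
facet normal -0.954 0.270 -0.129
outer loop
vertex -3.424 3.21 -1.649
vertex -3.155 3.647 -2.721
vertex -3.491 2.513 -2.609
endloop
endfacet
facet normal -0.081 0.547 -0.833
outer loop
vertex -3.155 3.647 -2.721
vertex -1.971 3.67 -2.821
vertex -2.593 2.797 -3.333
endloop
endfacet
facet normal 0.907 0.307 -0.286
outer loop
vertex -1.971 3.67 -2.821
vertex -1.509 3.247 -1.811
vertex -1.576 2.55 -2.771
endloop
endfacet
facet normal 0.040 -0.966 0.256
outer loop
vertex -2.516 1.835 -2.64
vertex -1.845 2.113 -1.699
vertex -3.029 2.09 -1.599
endloop
endfacet
facet normal -0.571 -0.817 -0.081
outer loop
vertex -2.516 1.835 -2.64
vertex -3.029 2.09 -1.599
vertex -3.491 2.513 -2.609
endloop
endfacet
facet normal -0.409 -0.555 -0.725
outer loop
vertex -2.516 1.835 -2.64
vertex -3.491 2.513 -2.609
vertex -2.593 2.797 -3.333
endloop
endfacet
facet normal 0.302 -0.541 -0.785
outer loop
vertex -2.516 1.835 -2.64
vertex -2.593 2.797 -3.333
vertex -1.576 2.55 -2.771
endloop
endfacet
facet normal 0.580 -0.795 -0.179
outer loop
vertex -2.516 1.835 -2.64
vertex -1.576 2.55 -2.771
vertex -1.845 2.113 -1.699
endloop
endfacet
facet normal 0.081 -0.547 0.833
outer loop
vertex -3.029 2.09 -1.599
vertex -1.845 2.113 -1.699
vertex -2.407 2.963 -1.087
endloop
endfacet
facet normal -0.907 -0.307 0.286
outer loop
vertex -3.491 2.513 -2.609
vertex -3.029 2.09 -1.599
vertex -3.424 3.21 -1.649
endloop
endfacet
facet normal -0.645 0.117 -0.755
outer loop
vertex -2.593 2.797 -3.333
vertex -3.491 2.513 -2.609
vertex -3.155 3.647 -2.721
endloop
endfacet
facet normal 0.505 0.140 -0.852
outer loop
vertex -1.576 2.55 -2.771
vertex -2.593 2.797 -3.333
vertex -1.971 3.67 -2.821
endloop
endfacet
facet normal 0.954 -0.270 0.129
outer loop
vertex -1.845 2.113 -1.699
vertex -1.576 2.55 -2.771
vertex -1.509 3.247 -1.811
endloop
endfacet

endsolid


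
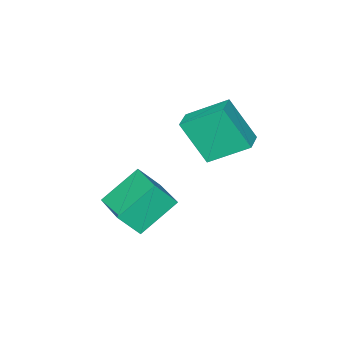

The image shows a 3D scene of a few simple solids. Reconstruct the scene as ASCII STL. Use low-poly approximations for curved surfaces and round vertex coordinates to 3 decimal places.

solid 
facet normal -0.517 0.388 -0.763
outer loop
vertex -1.362 -0.904 -2.604
vertex -0.545 0.927 -2.226
vertex 0.197 -1.335 -3.88
endloop
endfacet
facet normal -0.400 -0.897 -0.186
outer loop
vertex 0.905 -1.867 -2.834
vertex -1.362 -0.904 -2.604
vertex 0.197 -1.335 -3.88
endloop
endfacet
facet normal -0.517 0.388 -0.763
outer loop
vertex 0.197 -1.335 -3.88
vertex -0.545 0.927 -2.226
vertex 1.014 0.496 -3.501
endloop
endfacet
facet normal 0.757 -0.210 -0.619
outer loop
vertex 1.014 0.496 -3.501
vertex 0.905 -1.867 -2.834
vertex 0.197 -1.335 -3.88
endloop
endfacet
facet normal -0.757 0.210 0.619
outer loop
vertex -1.362 -0.904 -2.604
vertex 0.163 0.395 -1.18
vertex -0.545 0.927 -2.226
endloop
endfacet
facet normal -0.400 -0.897 -0.186
outer loop
vertex -0.654 -1.436 -1.559
vertex -1.362 -0.904 -2.604
vertex 0.905 -1.867 -2.834
endloop
endfacet
facet normal -0.757 0.209 0.619
outer loop
vertex -0.654 -1.436 -1.559
vertex 0.163 0.395 -1.18
vertex -1.362 -0.904 -2.604
endloop
endfacet
facet normal 0.400 0.897 0.186
outer loop
vertex -0.545 0.927 -2.226
vertex 0.163 0.395 -1.18
vertex 1.014 0.496 -3.501
endloop
endfacet
facet normal 0.757 -0.210 -0.619
outer loop
vertex 1.722 -0.036 -2.456
vertex 0.905 -1.867 -2.834
vertex 1.014 0.496 -3.501
endloop
endfacet
facet normal 0.400 0.897 0.186
outer loop
vertex 1.014 0.496 -3.501
vertex 0.163 0.395 -1.18
vertex 1.722 -0.036 -2.456
endloop
endfacet
facet normal 0.517 -0.388 0.763
outer loop
vertex 1.722 -0.036 -2.456
vertex -0.654 -1.436 -1.559
vertex 0.905 -1.867 -2.834
endloop
endfacet
facet normal 0.517 -0.389 0.763
outer loop
vertex 0.163 0.395 -1.18
vertex -0.654 -1.436 -1.559
vertex 1.722 -0.036 -2.456
endloop
endfacet
facet normal -0.836 -0.536 -0.116
outer loop
vertex -3.222 0.974 2.411
vertex -3.659 2.054 0.58
vertex -2.213 -0.377 1.374
endloop
endfacet
facet normal 0.201 -0.497 0.844
outer loop
vertex -1.301 0.206 1.5
vertex -3.222 0.974 2.411
vertex -2.213 -0.377 1.374
endloop
endfacet
facet normal -0.837 -0.535 -0.115
outer loop
vertex -2.213 -0.377 1.374
vertex -3.659 2.054 0.58
vertex -2.651 0.702 -0.457
endloop
endfacet
facet normal 0.509 -0.683 -0.524
outer loop
vertex -2.651 0.702 -0.457
vertex -1.301 0.206 1.5
vertex -2.213 -0.377 1.374
endloop
endfacet
facet normal -0.509 0.683 0.524
outer loop
vertex -3.222 0.974 2.411
vertex -2.747 2.637 0.706
vertex -3.659 2.054 0.58
endloop
endfacet
facet normal 0.201 -0.497 0.844
outer loop
vertex -2.309 1.558 2.537
vertex -3.222 0.974 2.411
vertex -1.301 0.206 1.5
endloop
endfacet
facet normal -0.509 0.683 0.524
outer loop
vertex -2.309 1.558 2.537
vertex -2.747 2.637 0.706
vertex -3.222 0.974 2.411
endloop
endfacet
facet normal -0.201 0.497 -0.844
outer loop
vertex -3.659 2.054 0.58
vertex -2.747 2.637 0.706
vertex -2.651 0.702 -0.457
endloop
endfacet
facet normal 0.509 -0.683 -0.524
outer loop
vertex -1.738 1.286 -0.331
vertex -1.301 0.206 1.5
vertex -2.651 0.702 -0.457
endloop
endfacet
facet normal -0.202 0.497 -0.844
outer loop
vertex -2.651 0.702 -0.457
vertex -2.747 2.637 0.706
vertex -1.738 1.286 -0.331
endloop
endfacet
facet normal 0.837 0.535 0.116
outer loop
vertex -1.738 1.286 -0.331
vertex -2.309 1.558 2.537
vertex -1.301 0.206 1.5
endloop
endfacet
facet normal 0.836 0.536 0.116
outer loop
vertex -2.747 2.637 0.706
vertex -2.309 1.558 2.537
vertex -1.738 1.286 -0.331
endloop
endfacet

endsolid


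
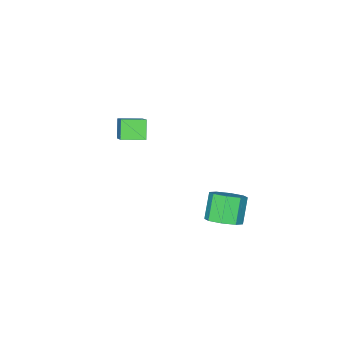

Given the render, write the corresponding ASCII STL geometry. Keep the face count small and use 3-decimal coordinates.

solid 
facet normal 0.504 0.331 -0.798
outer loop
vertex -1.261 3.18 -4.133
vertex -1.678 3.742 -4.163
vertex -1.073 3.59 -3.844
endloop
endfacet
facet normal 0.789 -0.552 0.270
outer loop
vertex -1.261 3.18 -4.133
vertex -1.073 3.59 -3.844
vertex -1.846 2.796 -3.208
endloop
endfacet
facet normal 0.789 -0.552 0.270
outer loop
vertex -1.846 2.796 -3.208
vertex -1.073 3.59 -3.844
vertex -1.658 3.206 -2.919
endloop
endfacet
facet normal -0.503 -0.332 0.798
outer loop
vertex -1.846 2.796 -3.208
vertex -1.658 3.206 -2.919
vertex -2.262 3.358 -3.237
endloop
endfacet
facet normal 0.504 0.331 -0.798
outer loop
vertex -1.073 3.59 -3.844
vertex -1.678 3.742 -4.163
vertex -1.239 4.089 -3.742
endloop
endfacet
facet normal 0.806 0.151 0.572
outer loop
vertex -1.073 3.59 -3.844
vertex -1.239 4.089 -3.742
vertex -1.658 3.206 -2.919
endloop
endfacet
facet normal 0.807 0.150 0.572
outer loop
vertex -1.658 3.206 -2.919
vertex -1.239 4.089 -3.742
vertex -1.824 3.705 -2.816
endloop
endfacet
facet normal -0.504 -0.332 0.798
outer loop
vertex -1.658 3.206 -2.919
vertex -1.824 3.705 -2.816
vertex -2.262 3.358 -3.237
endloop
endfacet
facet normal 0.503 0.331 -0.798
outer loop
vertex -1.239 4.089 -3.742
vertex -1.678 3.742 -4.163
vertex -1.662 4.385 -3.886
endloop
endfacet
facet normal 0.352 0.765 0.539
outer loop
vertex -1.239 4.089 -3.742
vertex -1.662 4.385 -3.886
vertex -1.824 3.705 -2.816
endloop
endfacet
facet normal 0.351 0.765 0.540
outer loop
vertex -1.824 3.705 -2.816
vertex -1.662 4.385 -3.886
vertex -2.246 4.0 -2.96
endloop
endfacet
facet normal -0.504 -0.332 0.798
outer loop
vertex -1.824 3.705 -2.816
vertex -2.246 4.0 -2.96
vertex -2.262 3.358 -3.237
endloop
endfacet
facet normal 0.503 0.331 -0.798
outer loop
vertex -1.662 4.385 -3.886
vertex -1.678 3.742 -4.163
vertex -2.094 4.304 -4.192
endloop
endfacet
facet normal -0.310 0.931 0.191
outer loop
vertex -1.662 4.385 -3.886
vertex -2.094 4.304 -4.192
vertex -2.246 4.0 -2.96
endloop
endfacet
facet normal -0.308 0.932 0.192
outer loop
vertex -2.246 4.0 -2.96
vertex -2.094 4.304 -4.192
vertex -2.679 3.92 -3.267
endloop
endfacet
facet normal -0.504 -0.332 0.797
outer loop
vertex -2.246 4.0 -2.96
vertex -2.679 3.92 -3.267
vertex -2.262 3.358 -3.237
endloop
endfacet
facet normal 0.503 0.332 -0.798
outer loop
vertex -2.094 4.304 -4.192
vertex -1.678 3.742 -4.163
vertex -2.282 3.894 -4.481
endloop
endfacet
facet normal -0.789 0.552 -0.270
outer loop
vertex -2.094 4.304 -4.192
vertex -2.282 3.894 -4.481
vertex -2.679 3.92 -3.267
endloop
endfacet
facet normal -0.789 0.552 -0.270
outer loop
vertex -2.679 3.92 -3.267
vertex -2.282 3.894 -4.481
vertex -2.867 3.51 -3.556
endloop
endfacet
facet normal -0.504 -0.331 0.798
outer loop
vertex -2.679 3.92 -3.267
vertex -2.867 3.51 -3.556
vertex -2.262 3.358 -3.237
endloop
endfacet
facet normal 0.504 0.332 -0.798
outer loop
vertex -2.282 3.894 -4.481
vertex -1.678 3.742 -4.163
vertex -2.116 3.395 -4.584
endloop
endfacet
facet normal -0.806 -0.150 -0.572
outer loop
vertex -2.282 3.894 -4.481
vertex -2.116 3.395 -4.584
vertex -2.867 3.51 -3.556
endloop
endfacet
facet normal -0.806 -0.151 -0.572
outer loop
vertex -2.867 3.51 -3.556
vertex -2.116 3.395 -4.584
vertex -2.701 3.011 -3.658
endloop
endfacet
facet normal -0.504 -0.331 0.798
outer loop
vertex -2.867 3.51 -3.556
vertex -2.701 3.011 -3.658
vertex -2.262 3.358 -3.237
endloop
endfacet
facet normal 0.504 0.332 -0.798
outer loop
vertex -2.116 3.395 -4.584
vertex -1.678 3.742 -4.163
vertex -1.694 3.1 -4.44
endloop
endfacet
facet normal -0.351 -0.765 -0.539
outer loop
vertex -2.116 3.395 -4.584
vertex -1.694 3.1 -4.44
vertex -2.701 3.011 -3.658
endloop
endfacet
facet normal -0.352 -0.765 -0.540
outer loop
vertex -2.701 3.011 -3.658
vertex -1.694 3.1 -4.44
vertex -2.278 2.715 -3.514
endloop
endfacet
facet normal -0.503 -0.331 0.798
outer loop
vertex -2.701 3.011 -3.658
vertex -2.278 2.715 -3.514
vertex -2.262 3.358 -3.237
endloop
endfacet
facet normal 0.504 0.332 -0.797
outer loop
vertex -1.694 3.1 -4.44
vertex -1.678 3.742 -4.163
vertex -1.261 3.18 -4.133
endloop
endfacet
facet normal 0.309 -0.931 -0.193
outer loop
vertex -1.694 3.1 -4.44
vertex -1.261 3.18 -4.133
vertex -2.278 2.715 -3.514
endloop
endfacet
facet normal 0.310 -0.931 -0.191
outer loop
vertex -2.278 2.715 -3.514
vertex -1.261 3.18 -4.133
vertex -1.846 2.796 -3.208
endloop
endfacet
facet normal -0.503 -0.331 0.798
outer loop
vertex -2.278 2.715 -3.514
vertex -1.846 2.796 -3.208
vertex -2.262 3.358 -3.237
endloop
endfacet
facet normal -0.428 -0.459 0.778
outer loop
vertex -0.6 -0.578 -0.504
vertex -1.333 -0.01 -0.572
vertex -1.364 -1.694 -1.583
endloop
endfacet
facet normal 0.788 -0.611 0.074
outer loop
vertex -0.987 -1.29 -2.268
vertex -0.6 -0.578 -0.504
vertex -1.364 -1.694 -1.583
endloop
endfacet
facet normal -0.428 -0.459 0.778
outer loop
vertex -1.364 -1.694 -1.583
vertex -1.333 -0.01 -0.572
vertex -2.097 -1.126 -1.651
endloop
endfacet
facet normal -0.442 -0.645 -0.624
outer loop
vertex -2.097 -1.126 -1.651
vertex -0.987 -1.29 -2.268
vertex -1.364 -1.694 -1.583
endloop
endfacet
facet normal 0.442 0.645 0.624
outer loop
vertex -0.6 -0.578 -0.504
vertex -0.956 0.394 -1.257
vertex -1.333 -0.01 -0.572
endloop
endfacet
facet normal 0.788 -0.611 0.074
outer loop
vertex -0.223 -0.174 -1.189
vertex -0.6 -0.578 -0.504
vertex -0.987 -1.29 -2.268
endloop
endfacet
facet normal 0.442 0.645 0.624
outer loop
vertex -0.223 -0.174 -1.189
vertex -0.956 0.394 -1.257
vertex -0.6 -0.578 -0.504
endloop
endfacet
facet normal -0.788 0.611 -0.074
outer loop
vertex -1.333 -0.01 -0.572
vertex -0.956 0.394 -1.257
vertex -2.097 -1.126 -1.651
endloop
endfacet
facet normal -0.442 -0.645 -0.624
outer loop
vertex -1.72 -0.722 -2.336
vertex -0.987 -1.29 -2.268
vertex -2.097 -1.126 -1.651
endloop
endfacet
facet normal -0.788 0.611 -0.074
outer loop
vertex -2.097 -1.126 -1.651
vertex -0.956 0.394 -1.257
vertex -1.72 -0.722 -2.336
endloop
endfacet
facet normal 0.428 0.459 -0.778
outer loop
vertex -1.72 -0.722 -2.336
vertex -0.223 -0.174 -1.189
vertex -0.987 -1.29 -2.268
endloop
endfacet
facet normal 0.428 0.459 -0.778
outer loop
vertex -0.956 0.394 -1.257
vertex -0.223 -0.174 -1.189
vertex -1.72 -0.722 -2.336
endloop
endfacet

endsolid


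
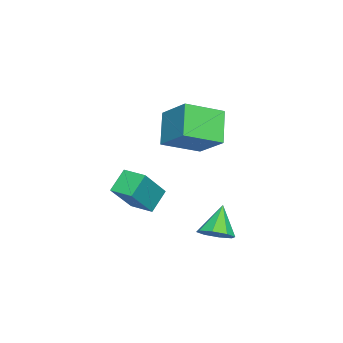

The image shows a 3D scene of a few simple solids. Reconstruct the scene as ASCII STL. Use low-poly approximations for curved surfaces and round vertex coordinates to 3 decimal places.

solid 
facet normal 0.573 -0.049 -0.818
outer loop
vertex 1.863 2.9 -1.7
vertex 1.394 2.322 -1.994
vertex 1.402 3.121 -2.036
endloop
endfacet
facet normal 0.044 0.862 0.506
outer loop
vertex 1.863 2.9 -1.7
vertex 1.402 3.121 -2.036
vertex 0.506 2.398 -0.726
endloop
endfacet
facet normal 0.572 -0.049 -0.819
outer loop
vertex 1.402 3.121 -2.036
vertex 1.394 2.322 -1.994
vertex 0.936 2.875 -2.347
endloop
endfacet
facet normal -0.521 0.846 0.111
outer loop
vertex 1.402 3.121 -2.036
vertex 0.936 2.875 -2.347
vertex 0.506 2.398 -0.726
endloop
endfacet
facet normal 0.573 -0.048 -0.818
outer loop
vertex 0.936 2.875 -2.347
vertex 1.394 2.322 -1.994
vertex 0.738 2.305 -2.452
endloop
endfacet
facet normal -0.926 0.348 -0.143
outer loop
vertex 0.936 2.875 -2.347
vertex 0.738 2.305 -2.452
vertex 0.506 2.398 -0.726
endloop
endfacet
facet normal 0.573 -0.047 -0.818
outer loop
vertex 0.738 2.305 -2.452
vertex 1.394 2.322 -1.994
vertex 0.925 1.745 -2.289
endloop
endfacet
facet normal -0.933 -0.343 -0.107
outer loop
vertex 0.738 2.305 -2.452
vertex 0.925 1.745 -2.289
vertex 0.506 2.398 -0.726
endloop
endfacet
facet normal 0.574 -0.049 -0.817
outer loop
vertex 0.925 1.745 -2.289
vertex 1.394 2.322 -1.994
vertex 1.386 1.524 -1.952
endloop
endfacet
facet normal -0.538 -0.819 0.198
outer loop
vertex 0.925 1.745 -2.289
vertex 1.386 1.524 -1.952
vertex 0.506 2.398 -0.726
endloop
endfacet
facet normal 0.572 -0.049 -0.819
outer loop
vertex 1.386 1.524 -1.952
vertex 1.394 2.322 -1.994
vertex 1.852 1.77 -1.641
endloop
endfacet
facet normal 0.028 -0.804 0.594
outer loop
vertex 1.386 1.524 -1.952
vertex 1.852 1.77 -1.641
vertex 0.506 2.398 -0.726
endloop
endfacet
facet normal 0.573 -0.048 -0.818
outer loop
vertex 1.852 1.77 -1.641
vertex 1.394 2.322 -1.994
vertex 2.05 2.34 -1.536
endloop
endfacet
facet normal 0.433 -0.307 0.848
outer loop
vertex 1.852 1.77 -1.641
vertex 2.05 2.34 -1.536
vertex 0.506 2.398 -0.726
endloop
endfacet
facet normal 0.573 -0.048 -0.818
outer loop
vertex 2.05 2.34 -1.536
vertex 1.394 2.322 -1.994
vertex 1.863 2.9 -1.7
endloop
endfacet
facet normal 0.440 0.385 0.811
outer loop
vertex 2.05 2.34 -1.536
vertex 1.863 2.9 -1.7
vertex 0.506 2.398 -0.726
endloop
endfacet
facet normal -0.629 -0.125 0.767
outer loop
vertex -2.171 -0.847 3.122
vertex -1.238 0.367 4.086
vertex -3.282 0.549 2.439
endloop
endfacet
facet normal -0.515 -0.671 -0.533
outer loop
vertex -2.162 0.773 1.074
vertex -2.171 -0.847 3.122
vertex -3.282 0.549 2.439
endloop
endfacet
facet normal -0.629 -0.126 0.767
outer loop
vertex -3.282 0.549 2.439
vertex -1.238 0.367 4.086
vertex -2.349 1.763 3.404
endloop
endfacet
facet normal -0.582 0.731 -0.357
outer loop
vertex -2.349 1.763 3.404
vertex -2.162 0.773 1.074
vertex -3.282 0.549 2.439
endloop
endfacet
facet normal 0.582 -0.731 0.357
outer loop
vertex -2.171 -0.847 3.122
vertex -0.118 0.591 2.721
vertex -1.238 0.367 4.086
endloop
endfacet
facet normal -0.516 -0.671 -0.533
outer loop
vertex -1.051 -0.623 1.756
vertex -2.171 -0.847 3.122
vertex -2.162 0.773 1.074
endloop
endfacet
facet normal 0.582 -0.731 0.357
outer loop
vertex -1.051 -0.623 1.756
vertex -0.118 0.591 2.721
vertex -2.171 -0.847 3.122
endloop
endfacet
facet normal 0.516 0.671 0.533
outer loop
vertex -1.238 0.367 4.086
vertex -0.118 0.591 2.721
vertex -2.349 1.763 3.404
endloop
endfacet
facet normal -0.582 0.731 -0.357
outer loop
vertex -1.229 1.987 2.038
vertex -2.162 0.773 1.074
vertex -2.349 1.763 3.404
endloop
endfacet
facet normal 0.516 0.671 0.533
outer loop
vertex -2.349 1.763 3.404
vertex -0.118 0.591 2.721
vertex -1.229 1.987 2.038
endloop
endfacet
facet normal 0.629 0.126 -0.767
outer loop
vertex -1.229 1.987 2.038
vertex -1.051 -0.623 1.756
vertex -2.162 0.773 1.074
endloop
endfacet
facet normal 0.629 0.126 -0.767
outer loop
vertex -0.118 0.591 2.721
vertex -1.051 -0.623 1.756
vertex -1.229 1.987 2.038
endloop
endfacet
facet normal -0.677 0.230 -0.699
outer loop
vertex -3.586 -2.043 -1.802
vertex -3.176 -0.991 -1.853
vertex -2.766 -2.406 -2.715
endloop
endfacet
facet normal -0.362 -0.931 0.045
outer loop
vertex -1.344 -2.889 -1.247
vertex -3.586 -2.043 -1.802
vertex -2.766 -2.406 -2.715
endloop
endfacet
facet normal -0.677 0.229 -0.699
outer loop
vertex -2.766 -2.406 -2.715
vertex -3.176 -0.991 -1.853
vertex -2.357 -1.354 -2.766
endloop
endfacet
facet normal 0.640 -0.284 -0.714
outer loop
vertex -2.357 -1.354 -2.766
vertex -1.344 -2.889 -1.247
vertex -2.766 -2.406 -2.715
endloop
endfacet
facet normal -0.640 0.284 0.714
outer loop
vertex -3.586 -2.043 -1.802
vertex -1.754 -1.474 -0.385
vertex -3.176 -0.991 -1.853
endloop
endfacet
facet normal -0.362 -0.931 0.045
outer loop
vertex -2.163 -2.526 -0.334
vertex -3.586 -2.043 -1.802
vertex -1.344 -2.889 -1.247
endloop
endfacet
facet normal -0.640 0.284 0.714
outer loop
vertex -2.163 -2.526 -0.334
vertex -1.754 -1.474 -0.385
vertex -3.586 -2.043 -1.802
endloop
endfacet
facet normal 0.363 0.931 -0.045
outer loop
vertex -3.176 -0.991 -1.853
vertex -1.754 -1.474 -0.385
vertex -2.357 -1.354 -2.766
endloop
endfacet
facet normal 0.640 -0.284 -0.714
outer loop
vertex -0.934 -1.837 -1.298
vertex -1.344 -2.889 -1.247
vertex -2.357 -1.354 -2.766
endloop
endfacet
facet normal 0.362 0.931 -0.045
outer loop
vertex -2.357 -1.354 -2.766
vertex -1.754 -1.474 -0.385
vertex -0.934 -1.837 -1.298
endloop
endfacet
facet normal 0.677 -0.230 0.699
outer loop
vertex -0.934 -1.837 -1.298
vertex -2.163 -2.526 -0.334
vertex -1.344 -2.889 -1.247
endloop
endfacet
facet normal 0.677 -0.229 0.699
outer loop
vertex -1.754 -1.474 -0.385
vertex -2.163 -2.526 -0.334
vertex -0.934 -1.837 -1.298
endloop
endfacet

endsolid


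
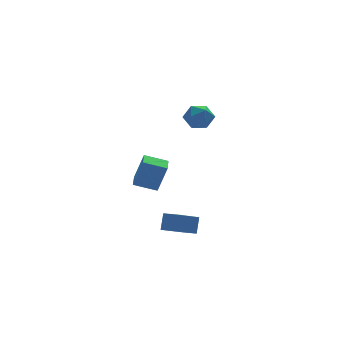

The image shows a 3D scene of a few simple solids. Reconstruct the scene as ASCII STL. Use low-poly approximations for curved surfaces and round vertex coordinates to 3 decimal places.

solid 
facet normal -0.527 0.798 -0.293
outer loop
vertex 1.014 -2.284 3.317
vertex 0.421 -2.437 3.967
vertex 1.128 -1.913 4.122
endloop
endfacet
facet normal 0.168 0.886 -0.432
outer loop
vertex 1.014 -2.284 3.317
vertex 1.128 -1.913 4.122
vertex 1.828 -2.258 3.686
endloop
endfacet
facet normal 0.377 0.352 -0.857
outer loop
vertex 1.014 -2.284 3.317
vertex 1.828 -2.258 3.686
vertex 1.553 -2.995 3.262
endloop
endfacet
facet normal -0.187 -0.066 -0.980
outer loop
vertex 1.014 -2.284 3.317
vertex 1.553 -2.995 3.262
vertex 0.683 -3.105 3.435
endloop
endfacet
facet normal -0.746 0.210 -0.631
outer loop
vertex 1.014 -2.284 3.317
vertex 0.683 -3.105 3.435
vertex 0.421 -2.437 3.967
endloop
endfacet
facet normal 0.524 0.831 0.184
outer loop
vertex 1.828 -2.258 3.686
vertex 1.128 -1.913 4.122
vertex 1.737 -2.395 4.565
endloop
endfacet
facet normal -0.600 0.689 0.408
outer loop
vertex 1.128 -1.913 4.122
vertex 0.421 -2.437 3.967
vertex 0.867 -2.505 4.738
endloop
endfacet
facet normal -0.955 -0.263 -0.140
outer loop
vertex 0.421 -2.437 3.967
vertex 0.683 -3.105 3.435
vertex 0.592 -3.242 4.314
endloop
endfacet
facet normal -0.050 -0.709 -0.703
outer loop
vertex 0.683 -3.105 3.435
vertex 1.553 -2.995 3.262
vertex 1.292 -3.587 3.878
endloop
endfacet
facet normal 0.864 -0.033 -0.503
outer loop
vertex 1.553 -2.995 3.262
vertex 1.828 -2.258 3.686
vertex 1.999 -3.063 4.033
endloop
endfacet
facet normal 0.187 0.066 0.980
outer loop
vertex 1.406 -3.216 4.683
vertex 1.737 -2.395 4.565
vertex 0.867 -2.505 4.738
endloop
endfacet
facet normal -0.377 -0.352 0.857
outer loop
vertex 1.406 -3.216 4.683
vertex 0.867 -2.505 4.738
vertex 0.592 -3.242 4.314
endloop
endfacet
facet normal -0.168 -0.886 0.432
outer loop
vertex 1.406 -3.216 4.683
vertex 0.592 -3.242 4.314
vertex 1.292 -3.587 3.878
endloop
endfacet
facet normal 0.527 -0.798 0.293
outer loop
vertex 1.406 -3.216 4.683
vertex 1.292 -3.587 3.878
vertex 1.999 -3.063 4.033
endloop
endfacet
facet normal 0.746 -0.210 0.631
outer loop
vertex 1.406 -3.216 4.683
vertex 1.999 -3.063 4.033
vertex 1.737 -2.395 4.565
endloop
endfacet
facet normal 0.050 0.709 0.703
outer loop
vertex 0.867 -2.505 4.738
vertex 1.737 -2.395 4.565
vertex 1.128 -1.913 4.122
endloop
endfacet
facet normal -0.864 0.033 0.503
outer loop
vertex 0.592 -3.242 4.314
vertex 0.867 -2.505 4.738
vertex 0.421 -2.437 3.967
endloop
endfacet
facet normal -0.524 -0.831 -0.184
outer loop
vertex 1.292 -3.587 3.878
vertex 0.592 -3.242 4.314
vertex 0.683 -3.105 3.435
endloop
endfacet
facet normal 0.600 -0.689 -0.408
outer loop
vertex 1.999 -3.063 4.033
vertex 1.292 -3.587 3.878
vertex 1.553 -2.995 3.262
endloop
endfacet
facet normal 0.955 0.263 0.140
outer loop
vertex 1.737 -2.395 4.565
vertex 1.999 -3.063 4.033
vertex 1.828 -2.258 3.686
endloop
endfacet
facet normal -0.285 -0.433 -0.855
outer loop
vertex -0.852 -4.937 -3.026
vertex -1.357 -4.111 -3.276
vertex 0.549 -4.316 -3.808
endloop
endfacet
facet normal 0.505 -0.826 0.249
outer loop
vertex 0.857 -3.849 -2.884
vertex -0.852 -4.937 -3.026
vertex 0.549 -4.316 -3.808
endloop
endfacet
facet normal -0.285 -0.432 -0.855
outer loop
vertex 0.549 -4.316 -3.808
vertex -1.357 -4.111 -3.276
vertex 0.044 -3.49 -4.057
endloop
endfacet
facet normal 0.815 0.361 -0.454
outer loop
vertex 0.044 -3.49 -4.057
vertex 0.857 -3.849 -2.884
vertex 0.549 -4.316 -3.808
endloop
endfacet
facet normal -0.815 -0.361 0.454
outer loop
vertex -0.852 -4.937 -3.026
vertex -1.049 -3.644 -2.352
vertex -1.357 -4.111 -3.276
endloop
endfacet
facet normal 0.505 -0.826 0.249
outer loop
vertex -0.544 -4.47 -2.103
vertex -0.852 -4.937 -3.026
vertex 0.857 -3.849 -2.884
endloop
endfacet
facet normal -0.814 -0.361 0.454
outer loop
vertex -0.544 -4.47 -2.103
vertex -1.049 -3.644 -2.352
vertex -0.852 -4.937 -3.026
endloop
endfacet
facet normal -0.505 0.826 -0.249
outer loop
vertex -1.357 -4.111 -3.276
vertex -1.049 -3.644 -2.352
vertex 0.044 -3.49 -4.057
endloop
endfacet
facet normal 0.815 0.361 -0.454
outer loop
vertex 0.352 -3.023 -3.134
vertex 0.857 -3.849 -2.884
vertex 0.044 -3.49 -4.057
endloop
endfacet
facet normal -0.505 0.826 -0.249
outer loop
vertex 0.044 -3.49 -4.057
vertex -1.049 -3.644 -2.352
vertex 0.352 -3.023 -3.134
endloop
endfacet
facet normal 0.285 0.433 0.855
outer loop
vertex 0.352 -3.023 -3.134
vertex -0.544 -4.47 -2.103
vertex 0.857 -3.849 -2.884
endloop
endfacet
facet normal 0.286 0.432 0.855
outer loop
vertex -1.049 -3.644 -2.352
vertex -0.544 -4.47 -2.103
vertex 0.352 -3.023 -3.134
endloop
endfacet
facet normal -0.886 0.347 0.307
outer loop
vertex -1.366 -1.211 0.307
vertex -0.952 -0.128 0.279
vertex -1.882 -1.057 -1.358
endloop
endfacet
facet normal -0.357 -0.934 0.024
outer loop
vertex -0.668 -1.532 -1.779
vertex -1.366 -1.211 0.307
vertex -1.882 -1.057 -1.358
endloop
endfacet
facet normal -0.886 0.346 0.307
outer loop
vertex -1.882 -1.057 -1.358
vertex -0.952 -0.128 0.279
vertex -1.468 0.027 -1.386
endloop
endfacet
facet normal -0.295 0.088 -0.951
outer loop
vertex -1.468 0.027 -1.386
vertex -0.668 -1.532 -1.779
vertex -1.882 -1.057 -1.358
endloop
endfacet
facet normal 0.295 -0.088 0.951
outer loop
vertex -1.366 -1.211 0.307
vertex 0.262 -0.603 -0.142
vertex -0.952 -0.128 0.279
endloop
endfacet
facet normal -0.358 -0.934 0.024
outer loop
vertex -0.152 -1.687 -0.114
vertex -1.366 -1.211 0.307
vertex -0.668 -1.532 -1.779
endloop
endfacet
facet normal 0.295 -0.088 0.951
outer loop
vertex -0.152 -1.687 -0.114
vertex 0.262 -0.603 -0.142
vertex -1.366 -1.211 0.307
endloop
endfacet
facet normal 0.357 0.934 -0.024
outer loop
vertex -0.952 -0.128 0.279
vertex 0.262 -0.603 -0.142
vertex -1.468 0.027 -1.386
endloop
endfacet
facet normal -0.295 0.088 -0.951
outer loop
vertex -0.254 -0.449 -1.807
vertex -0.668 -1.532 -1.779
vertex -1.468 0.027 -1.386
endloop
endfacet
facet normal 0.358 0.934 -0.024
outer loop
vertex -1.468 0.027 -1.386
vertex 0.262 -0.603 -0.142
vertex -0.254 -0.449 -1.807
endloop
endfacet
facet normal 0.886 -0.347 -0.307
outer loop
vertex -0.254 -0.449 -1.807
vertex -0.152 -1.687 -0.114
vertex -0.668 -1.532 -1.779
endloop
endfacet
facet normal 0.886 -0.346 -0.307
outer loop
vertex 0.262 -0.603 -0.142
vertex -0.152 -1.687 -0.114
vertex -0.254 -0.449 -1.807
endloop
endfacet

endsolid


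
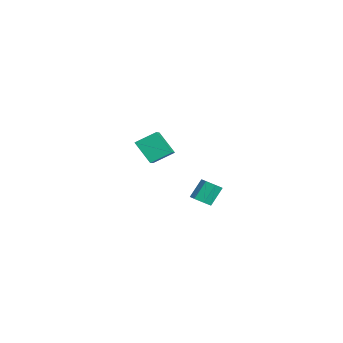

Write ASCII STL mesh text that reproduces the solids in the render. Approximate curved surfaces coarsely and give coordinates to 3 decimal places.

solid 
facet normal -0.508 -0.422 0.751
outer loop
vertex -3.226 -2.874 1.307
vertex -3.194 -1.697 1.989
vertex -4.707 -2.406 0.569
endloop
endfacet
facet normal -0.024 -0.865 -0.501
outer loop
vertex -3.886 -1.723 -0.649
vertex -3.226 -2.874 1.307
vertex -4.707 -2.406 0.569
endloop
endfacet
facet normal -0.507 -0.422 0.751
outer loop
vertex -4.707 -2.406 0.569
vertex -3.194 -1.697 1.989
vertex -4.676 -1.23 1.251
endloop
endfacet
facet normal -0.862 0.271 -0.429
outer loop
vertex -4.676 -1.23 1.251
vertex -3.886 -1.723 -0.649
vertex -4.707 -2.406 0.569
endloop
endfacet
facet normal 0.862 -0.272 0.428
outer loop
vertex -3.226 -2.874 1.307
vertex -2.373 -1.014 0.771
vertex -3.194 -1.697 1.989
endloop
endfacet
facet normal -0.023 -0.865 -0.501
outer loop
vertex -2.404 -2.19 0.089
vertex -3.226 -2.874 1.307
vertex -3.886 -1.723 -0.649
endloop
endfacet
facet normal 0.862 -0.271 0.429
outer loop
vertex -2.404 -2.19 0.089
vertex -2.373 -1.014 0.771
vertex -3.226 -2.874 1.307
endloop
endfacet
facet normal 0.023 0.865 0.501
outer loop
vertex -3.194 -1.697 1.989
vertex -2.373 -1.014 0.771
vertex -4.676 -1.23 1.251
endloop
endfacet
facet normal -0.862 0.272 -0.429
outer loop
vertex -3.854 -0.546 0.033
vertex -3.886 -1.723 -0.649
vertex -4.676 -1.23 1.251
endloop
endfacet
facet normal 0.023 0.865 0.501
outer loop
vertex -4.676 -1.23 1.251
vertex -2.373 -1.014 0.771
vertex -3.854 -0.546 0.033
endloop
endfacet
facet normal 0.507 0.422 -0.752
outer loop
vertex -3.854 -0.546 0.033
vertex -2.404 -2.19 0.089
vertex -3.886 -1.723 -0.649
endloop
endfacet
facet normal 0.508 0.422 -0.751
outer loop
vertex -2.373 -1.014 0.771
vertex -2.404 -2.19 0.089
vertex -3.854 -0.546 0.033
endloop
endfacet
facet normal 0.283 -0.532 -0.798
outer loop
vertex 3.884 -0.333 -0.16
vertex 3.448 -0.755 -0.033
vertex 3.403 -0.248 -0.387
endloop
endfacet
facet normal 0.350 0.832 -0.431
outer loop
vertex 3.884 -0.333 -0.16
vertex 3.403 -0.248 -0.387
vertex 3.528 0.337 0.845
endloop
endfacet
facet normal 0.350 0.832 -0.431
outer loop
vertex 3.528 0.337 0.845
vertex 3.403 -0.248 -0.387
vertex 3.048 0.422 0.619
endloop
endfacet
facet normal -0.281 0.533 0.798
outer loop
vertex 3.528 0.337 0.845
vertex 3.048 0.422 0.619
vertex 3.092 -0.085 0.973
endloop
endfacet
facet normal 0.282 -0.532 -0.798
outer loop
vertex 3.403 -0.248 -0.387
vertex 3.448 -0.755 -0.033
vertex 2.956 -0.545 -0.347
endloop
endfacet
facet normal -0.480 0.642 -0.597
outer loop
vertex 3.403 -0.248 -0.387
vertex 2.956 -0.545 -0.347
vertex 3.048 0.422 0.619
endloop
endfacet
facet normal -0.479 0.643 -0.598
outer loop
vertex 3.048 0.422 0.619
vertex 2.956 -0.545 -0.347
vertex 2.601 0.126 0.659
endloop
endfacet
facet normal -0.281 0.533 0.798
outer loop
vertex 3.048 0.422 0.619
vertex 2.601 0.126 0.659
vertex 3.092 -0.085 0.973
endloop
endfacet
facet normal 0.281 -0.533 -0.798
outer loop
vertex 2.956 -0.545 -0.347
vertex 3.448 -0.755 -0.033
vertex 2.879 -1.0 -0.07
endloop
endfacet
facet normal -0.949 -0.031 -0.314
outer loop
vertex 2.956 -0.545 -0.347
vertex 2.879 -1.0 -0.07
vertex 2.601 0.126 0.659
endloop
endfacet
facet normal -0.949 -0.030 -0.315
outer loop
vertex 2.601 0.126 0.659
vertex 2.879 -1.0 -0.07
vertex 2.524 -0.329 0.935
endloop
endfacet
facet normal -0.282 0.532 0.798
outer loop
vertex 2.601 0.126 0.659
vertex 2.524 -0.329 0.935
vertex 3.092 -0.085 0.973
endloop
endfacet
facet normal 0.281 -0.532 -0.799
outer loop
vertex 2.879 -1.0 -0.07
vertex 3.448 -0.755 -0.033
vertex 3.23 -1.271 0.234
endloop
endfacet
facet normal -0.703 -0.680 0.206
outer loop
vertex 2.879 -1.0 -0.07
vertex 3.23 -1.271 0.234
vertex 2.524 -0.329 0.935
endloop
endfacet
facet normal -0.704 -0.680 0.205
outer loop
vertex 2.524 -0.329 0.935
vertex 3.23 -1.271 0.234
vertex 2.875 -0.6 1.24
endloop
endfacet
facet normal -0.282 0.533 0.798
outer loop
vertex 2.524 -0.329 0.935
vertex 2.875 -0.6 1.24
vertex 3.092 -0.085 0.973
endloop
endfacet
facet normal 0.282 -0.532 -0.798
outer loop
vertex 3.23 -1.271 0.234
vertex 3.448 -0.755 -0.033
vertex 3.745 -1.154 0.338
endloop
endfacet
facet normal 0.071 -0.818 0.571
outer loop
vertex 3.23 -1.271 0.234
vertex 3.745 -1.154 0.338
vertex 2.875 -0.6 1.24
endloop
endfacet
facet normal 0.072 -0.818 0.571
outer loop
vertex 2.875 -0.6 1.24
vertex 3.745 -1.154 0.338
vertex 3.39 -0.483 1.343
endloop
endfacet
facet normal -0.281 0.532 0.799
outer loop
vertex 2.875 -0.6 1.24
vertex 3.39 -0.483 1.343
vertex 3.092 -0.085 0.973
endloop
endfacet
facet normal 0.282 -0.532 -0.798
outer loop
vertex 3.745 -1.154 0.338
vertex 3.448 -0.755 -0.033
vertex 4.036 -0.736 0.162
endloop
endfacet
facet normal 0.793 -0.339 0.506
outer loop
vertex 3.745 -1.154 0.338
vertex 4.036 -0.736 0.162
vertex 3.39 -0.483 1.343
endloop
endfacet
facet normal 0.792 -0.340 0.506
outer loop
vertex 3.39 -0.483 1.343
vertex 4.036 -0.736 0.162
vertex 3.681 -0.066 1.168
endloop
endfacet
facet normal -0.282 0.532 0.799
outer loop
vertex 3.39 -0.483 1.343
vertex 3.681 -0.066 1.168
vertex 3.092 -0.085 0.973
endloop
endfacet
facet normal 0.282 -0.532 -0.799
outer loop
vertex 4.036 -0.736 0.162
vertex 3.448 -0.755 -0.033
vertex 3.884 -0.333 -0.16
endloop
endfacet
facet normal 0.917 0.394 0.061
outer loop
vertex 4.036 -0.736 0.162
vertex 3.884 -0.333 -0.16
vertex 3.681 -0.066 1.168
endloop
endfacet
facet normal 0.916 0.396 0.060
outer loop
vertex 3.681 -0.066 1.168
vertex 3.884 -0.333 -0.16
vertex 3.528 0.337 0.845
endloop
endfacet
facet normal -0.281 0.533 0.798
outer loop
vertex 3.681 -0.066 1.168
vertex 3.528 0.337 0.845
vertex 3.092 -0.085 0.973
endloop
endfacet

endsolid
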